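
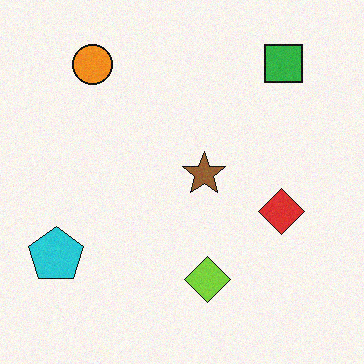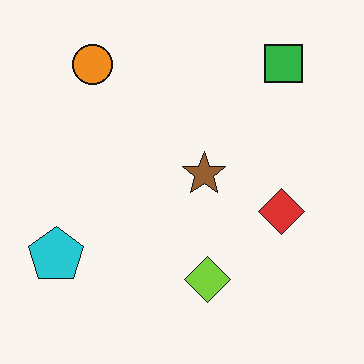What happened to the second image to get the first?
It was degraded with subtle gaussian noise.

Random speckle covers the whole image, including the flat background.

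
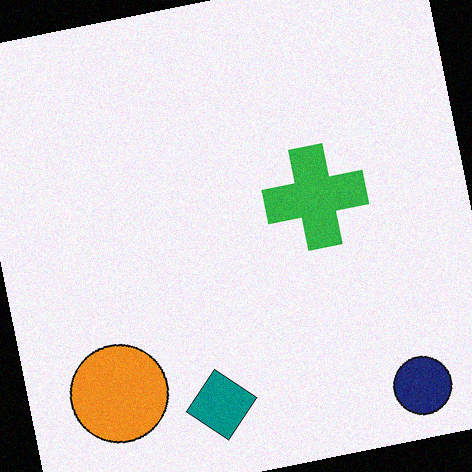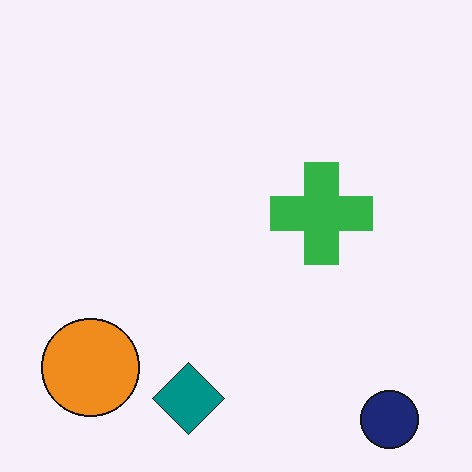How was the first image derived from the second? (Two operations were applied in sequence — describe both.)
The transformation is: rotated counter-clockwise by a slight angle, then degraded with subtle gaussian noise.

Every shape is tilted by the same angle and the image corners show triangular fill wedges — a whole-image rotation by a non-right angle. Random speckle covers the whole image, including the flat background.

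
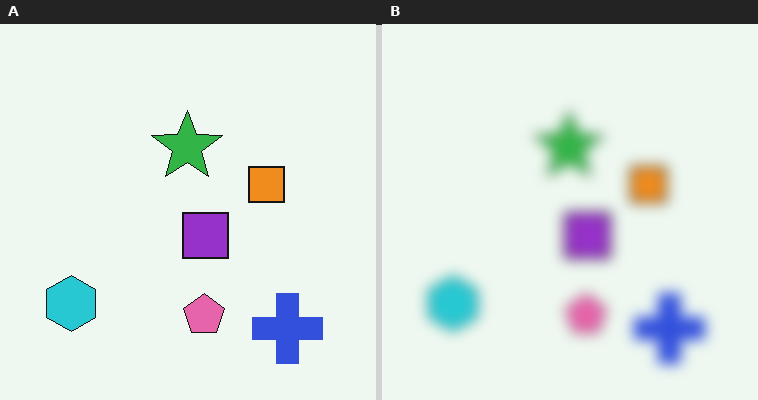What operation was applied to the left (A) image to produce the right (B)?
The image was strongly gaussian-blurred.

Shape edges and outlines are uniformly softened across the whole image.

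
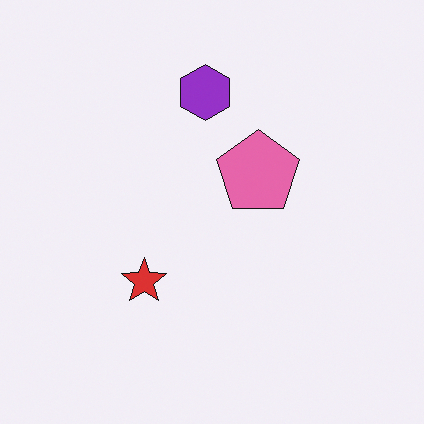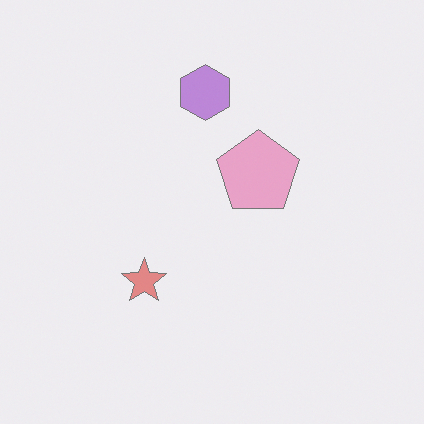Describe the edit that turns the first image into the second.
The image was given much lower contrast.

Tones are pushed toward mid-grey across the whole image — a global contrast change.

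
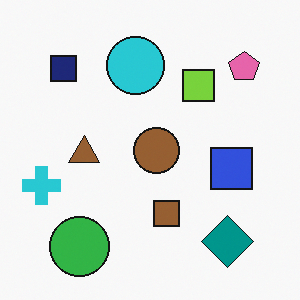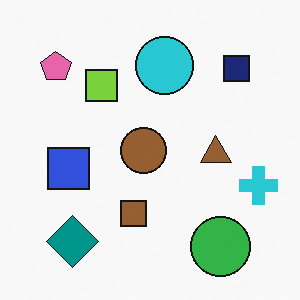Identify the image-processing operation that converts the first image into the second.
The second image is the first flipped horizontally (left ↔ right).

The cyan cross is in the left of the first image and the right of the second — shapes on opposite sides of the vertical midline have swapped in a mirror flip.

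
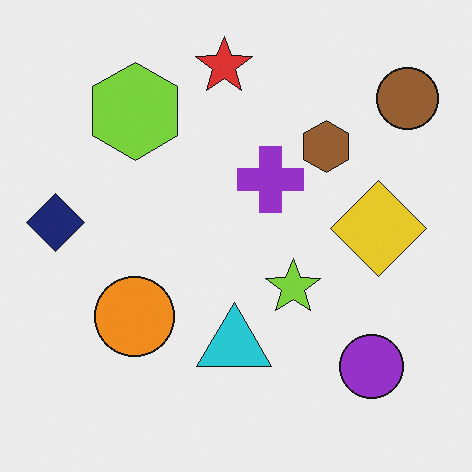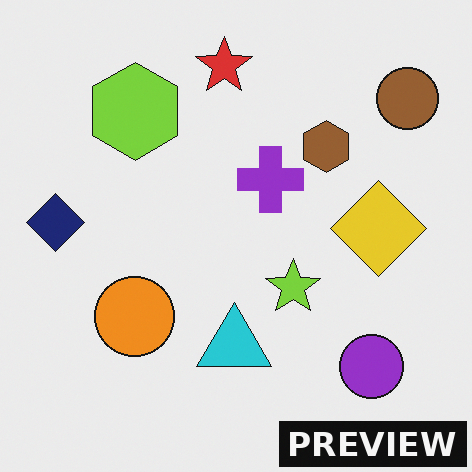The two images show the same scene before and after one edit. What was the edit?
The second image is the first watermarked with the text "PREVIEW" in the lower-right corner.

A dark label reading "PREVIEW" appears in the lower-right corner.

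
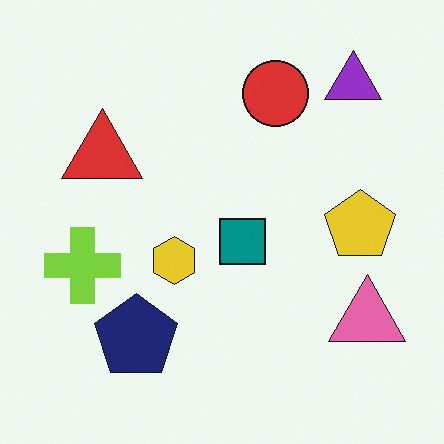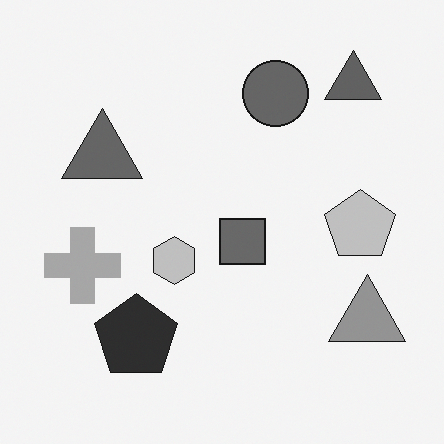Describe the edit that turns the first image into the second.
The second image is the first converted to grayscale.

All color is removed — every shape is now a shade of grey.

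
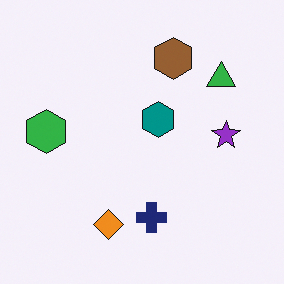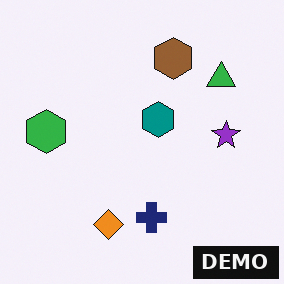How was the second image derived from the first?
It was watermarked with the text "DEMO" in the lower-right corner.

A dark label reading "DEMO" appears in the lower-right corner.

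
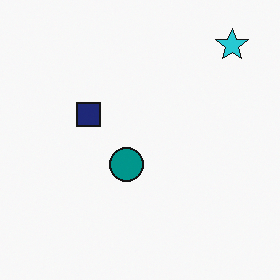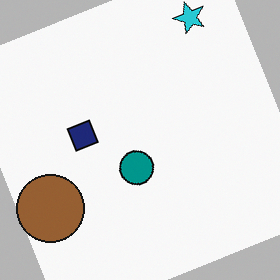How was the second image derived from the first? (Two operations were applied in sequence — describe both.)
The image was rotated counter-clockwise by a moderate amount, then overlaid with an additional brown circle.

Every shape is tilted by the same angle and the image corners show triangular fill wedges — a whole-image rotation by a non-right angle. A brown circle appears in the second image that is absent from the first.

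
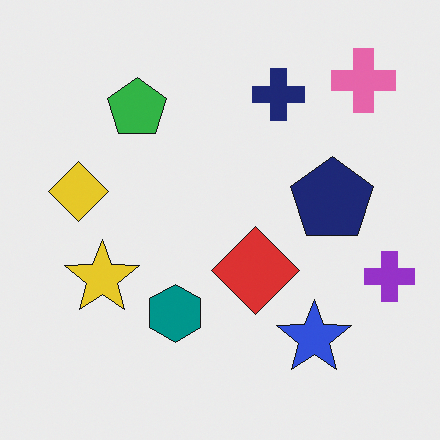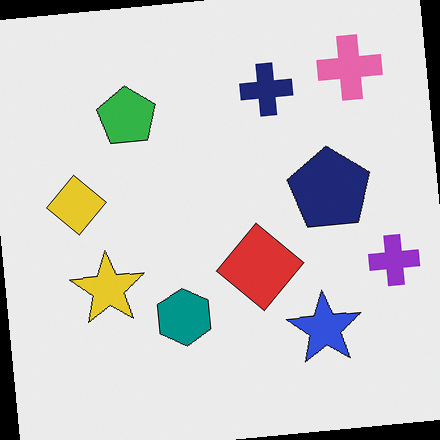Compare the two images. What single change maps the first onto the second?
The transformation is: rotated counter-clockwise by a small amount.

Every shape is tilted by the same angle and the image corners show triangular fill wedges — a whole-image rotation by a non-right angle.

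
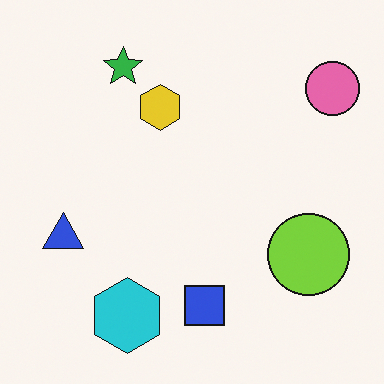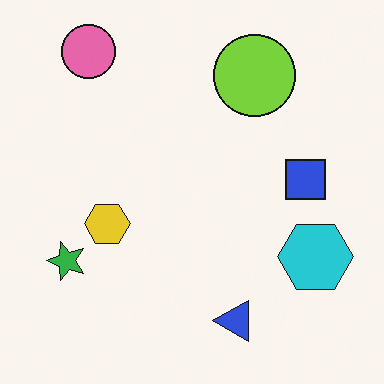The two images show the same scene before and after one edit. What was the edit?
It was rotated 90° counter-clockwise.

The pink circle sits in the top-right of the first image and the top-left of the second — consistent with a whole-image 90° counter-clockwise rotation.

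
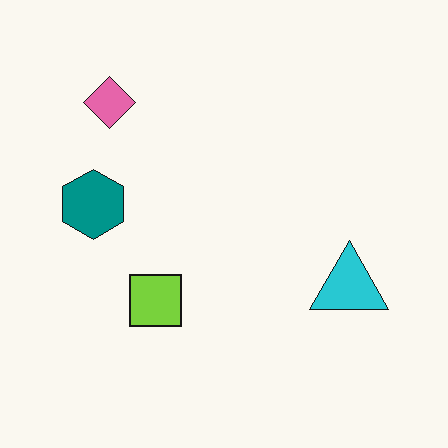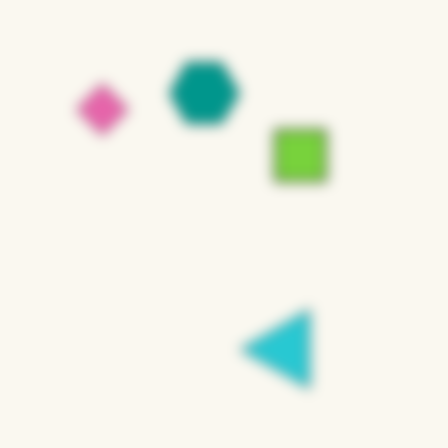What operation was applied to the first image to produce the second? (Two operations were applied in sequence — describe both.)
This is the original image heavily blurred, then transposed (reflected across the top-left ↔ bottom-right diagonal).

Shape edges and outlines are uniformly softened across the whole image. Shapes have swapped their row and column positions — what was in the top-right is now in the bottom-left — a diagonal reflection.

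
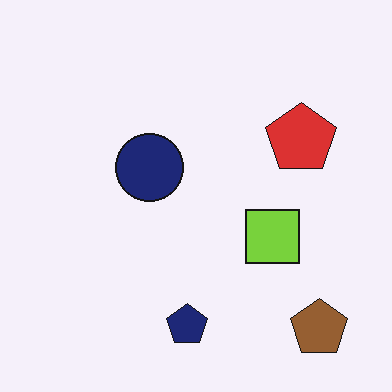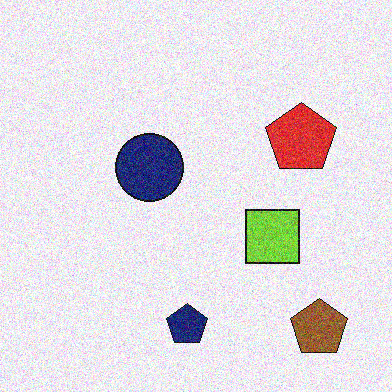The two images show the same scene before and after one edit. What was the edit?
The second image is the first degraded with moderate additive noise.

Random speckle covers the whole image, including the flat background.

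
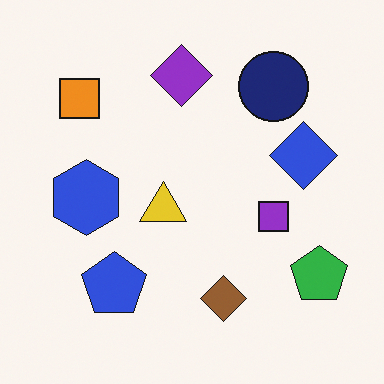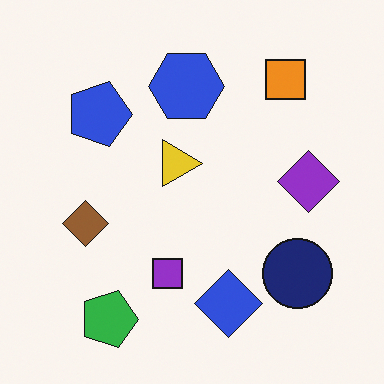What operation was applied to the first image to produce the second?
The transformation is: rotated 90° clockwise.

The green pentagon sits in the bottom-right of the first image and the bottom-left of the second — consistent with a whole-image 90° clockwise rotation.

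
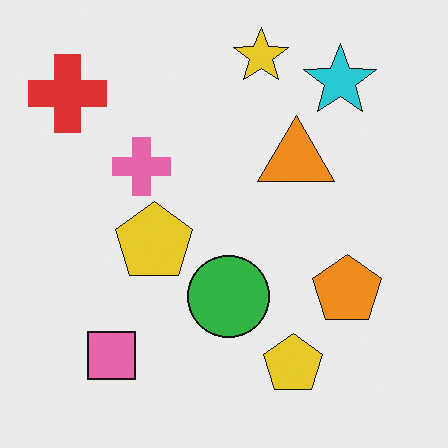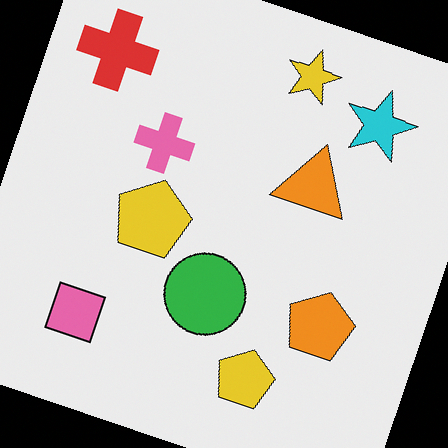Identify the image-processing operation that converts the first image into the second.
The transformation is: rotated clockwise by a clearly visible amount.

Every shape is tilted by the same angle and the image corners show triangular fill wedges — a whole-image rotation by a non-right angle.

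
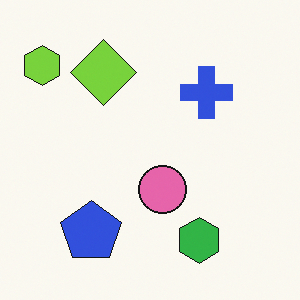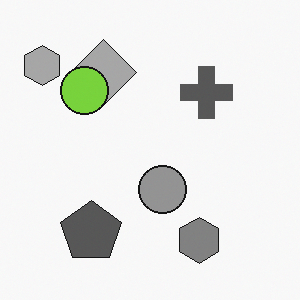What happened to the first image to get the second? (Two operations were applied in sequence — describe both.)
It was converted to grayscale, then overlaid with an additional lime circle.

All color is removed — every shape is now a shade of grey. A lime circle appears in the second image that is absent from the first.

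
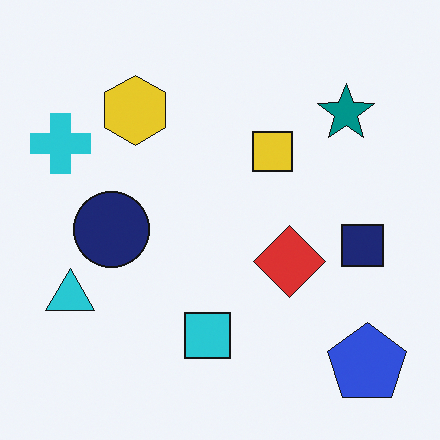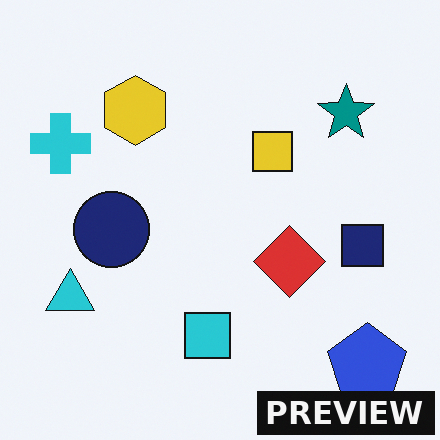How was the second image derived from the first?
It was watermarked with the text "PREVIEW" in the lower-right corner.

A dark label reading "PREVIEW" appears in the lower-right corner.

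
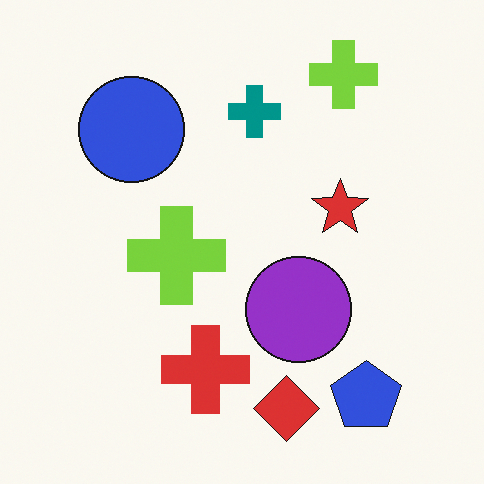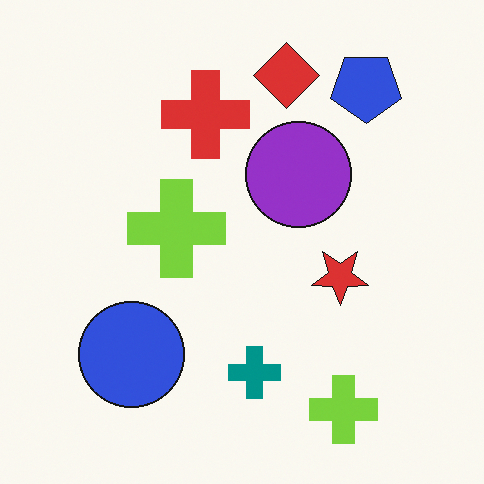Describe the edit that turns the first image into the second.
The transformation is: flipped vertically (top ↔ bottom).

The red diamond is in the bottom of the first image and the top of the second — shapes on opposite sides of the horizontal midline have swapped in a mirror flip.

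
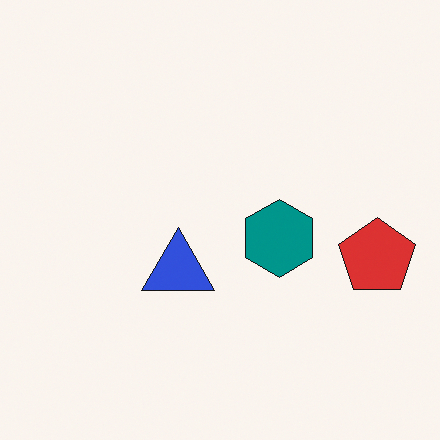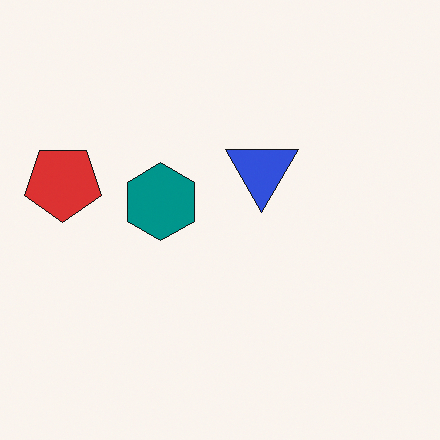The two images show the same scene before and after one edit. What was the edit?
The second image is the first rotated 180°.

The red pentagon sits in the right of the first image and the left of the second — consistent with a whole-image 180° rotation.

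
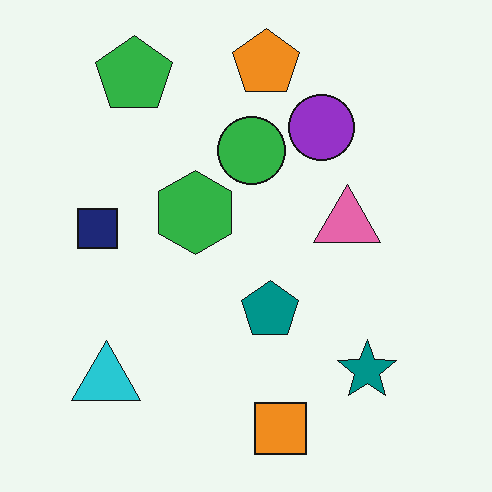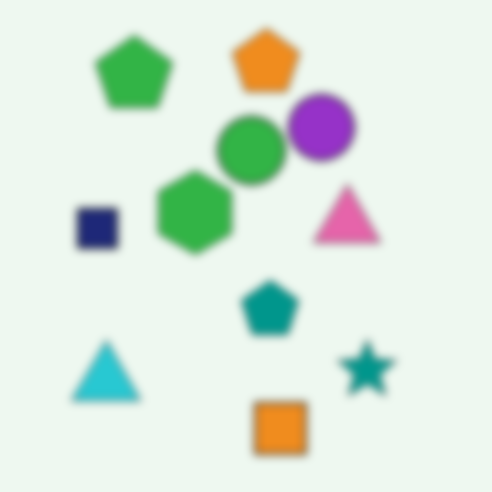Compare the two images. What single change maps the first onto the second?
The transformation is: noticeably gaussian-blurred.

Shape edges and outlines are uniformly softened across the whole image.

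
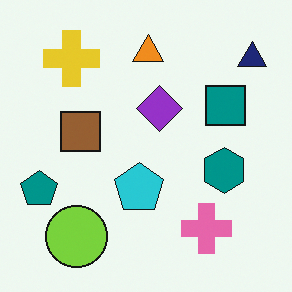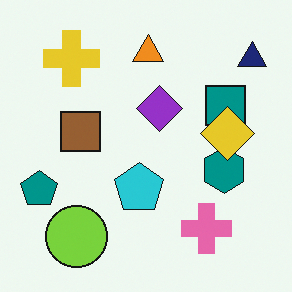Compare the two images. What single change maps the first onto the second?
This is the original image overlaid with an additional yellow diamond.

A yellow diamond appears in the second image that is absent from the first.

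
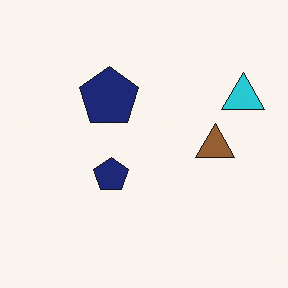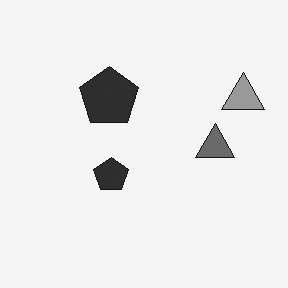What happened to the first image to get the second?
This is the original image converted to grayscale.

All color is removed — every shape is now a shade of grey.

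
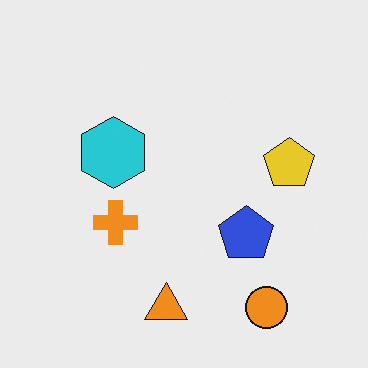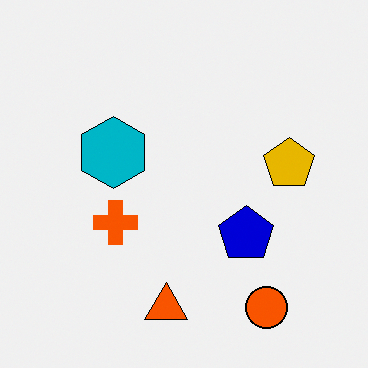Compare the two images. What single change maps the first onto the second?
The image was boosted in contrast.

Tones are pushed away from mid-grey across the whole image — a global contrast change.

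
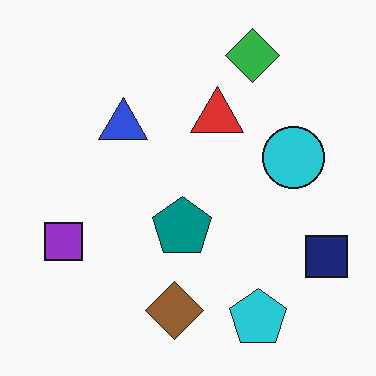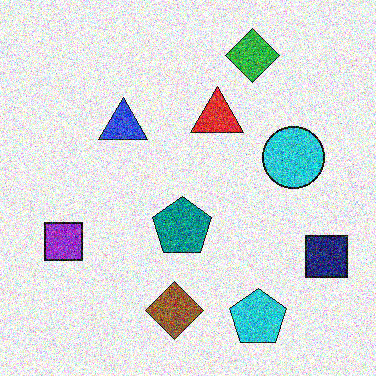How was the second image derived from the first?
It was degraded with a thick layer of grain.

Random speckle covers the whole image, including the flat background.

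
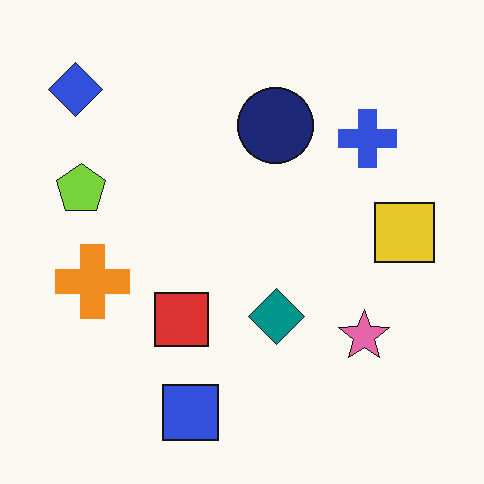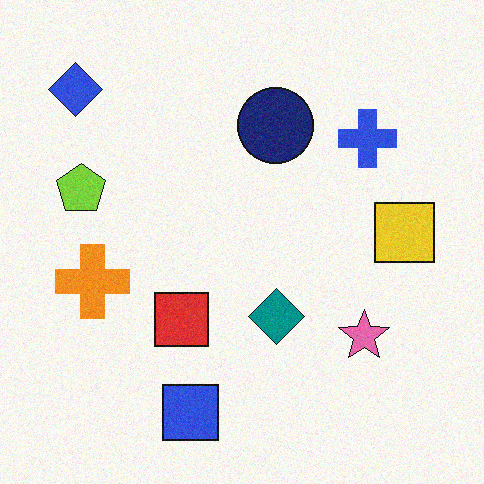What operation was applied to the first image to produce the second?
Degraded with a light layer of grain.

Random speckle covers the whole image, including the flat background.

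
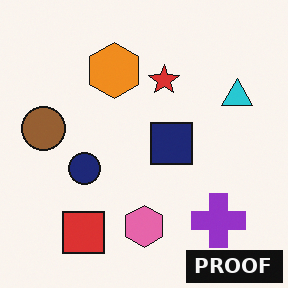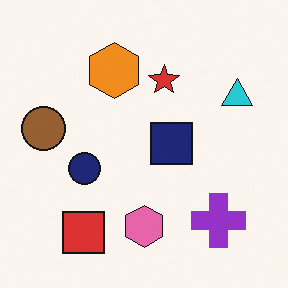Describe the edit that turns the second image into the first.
It was watermarked with the text "PROOF" in the lower-right corner.

A dark label reading "PROOF" appears in the lower-right corner.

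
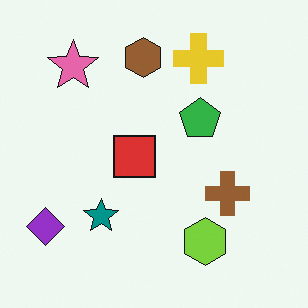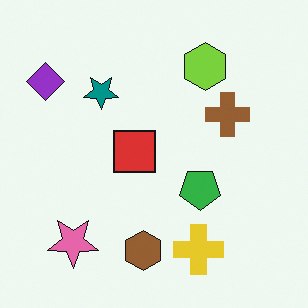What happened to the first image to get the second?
The transformation is: flipped vertically (top ↔ bottom).

The brown hexagon is in the top of the first image and the bottom of the second — shapes on opposite sides of the horizontal midline have swapped in a mirror flip.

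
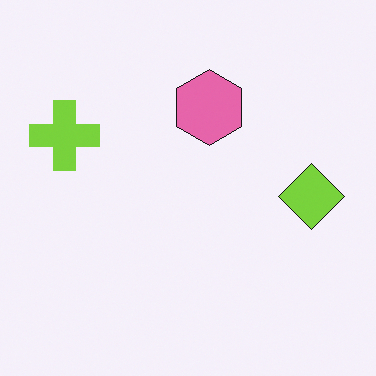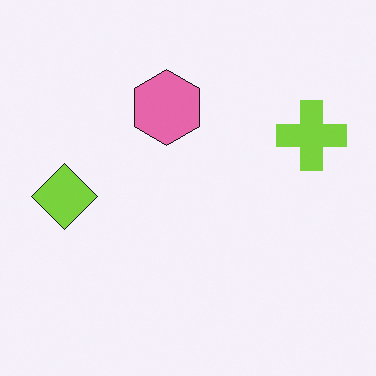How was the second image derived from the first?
This is the original image flipped horizontally (left ↔ right).

The lime cross is in the left of the first image and the right of the second — shapes on opposite sides of the vertical midline have swapped in a mirror flip.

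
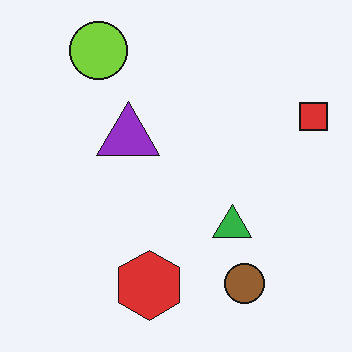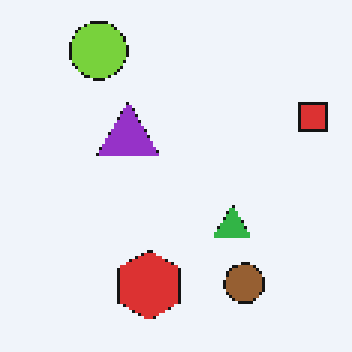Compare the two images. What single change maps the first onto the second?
It was mildly pixelated.

Shapes are reduced to large square blocks; fine edges and outlines are lost — a downscale-then-upscale (mosaic) effect.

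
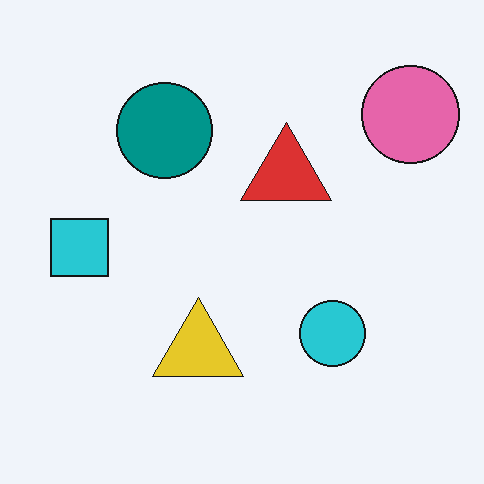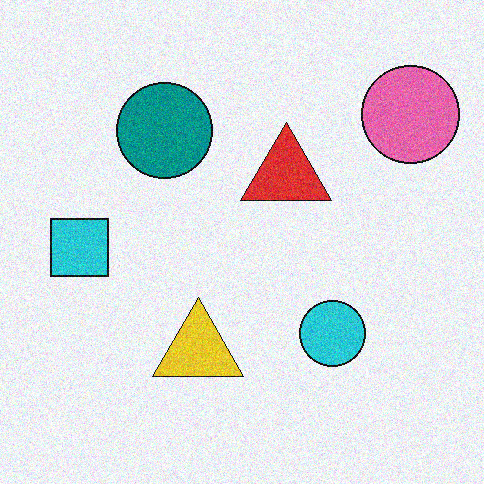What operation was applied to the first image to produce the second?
This is the original image degraded with moderate additive noise.

Random speckle covers the whole image, including the flat background.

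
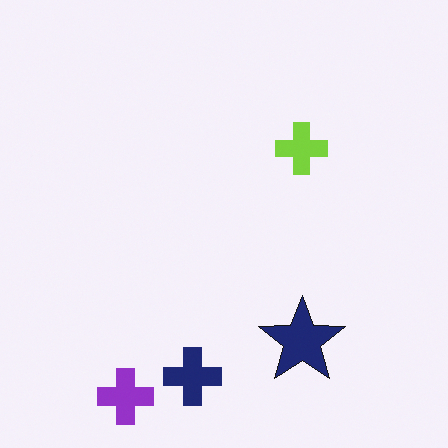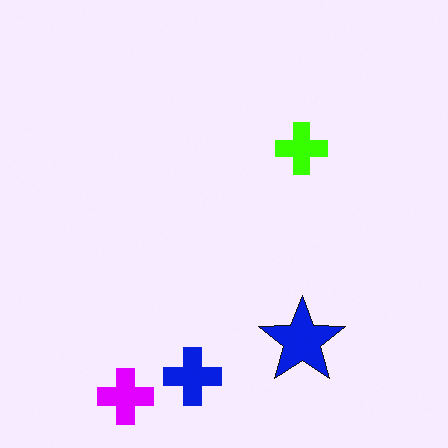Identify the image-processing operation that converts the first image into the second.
The second image is the first made much more vivid (saturation change).

All colors are more vivid — a global saturation change.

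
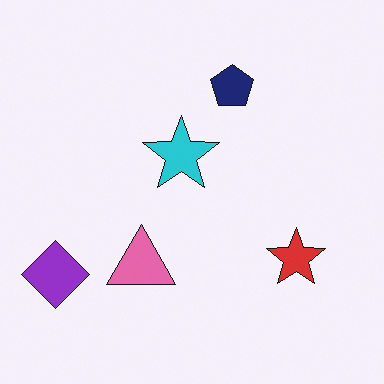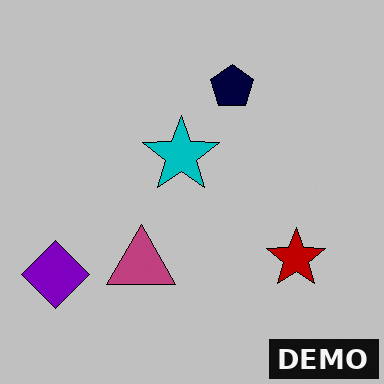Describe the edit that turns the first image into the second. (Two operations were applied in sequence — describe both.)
The transformation is: heavily posterized to just a handful of flat colors, then watermarked with the text "DEMO" in the lower-right corner.

Each flat color has snapped to a coarser quantized level — most visibly, the near-white background has dropped to a flat grey. A dark label reading "DEMO" appears in the lower-right corner.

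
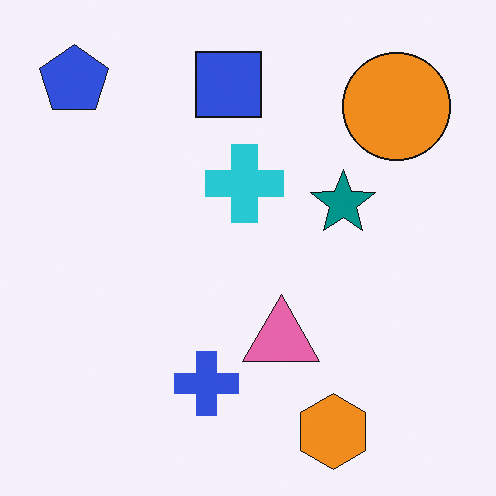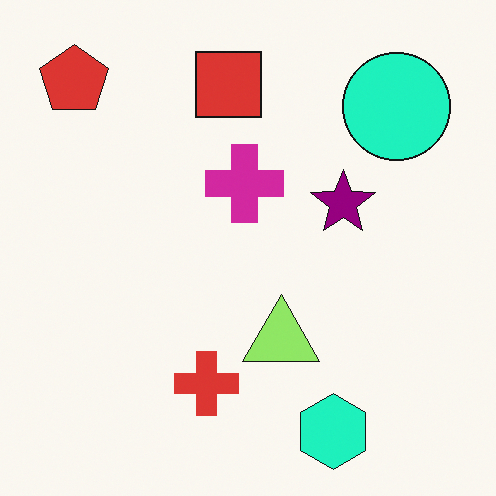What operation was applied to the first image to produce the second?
It was hue-shifted noticeably.

Every shape's color has rotated by the same amount around the hue wheel — a uniform hue shift.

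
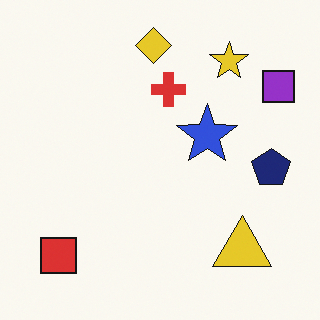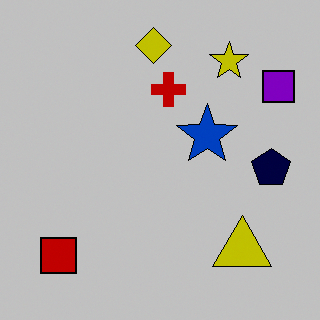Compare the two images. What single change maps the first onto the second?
The second image is the first aggressively posterized.

Each flat color has snapped to a coarser quantized level — most visibly, the near-white background has dropped to a flat grey.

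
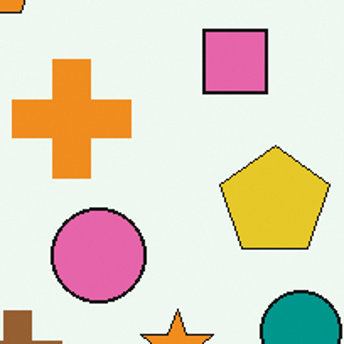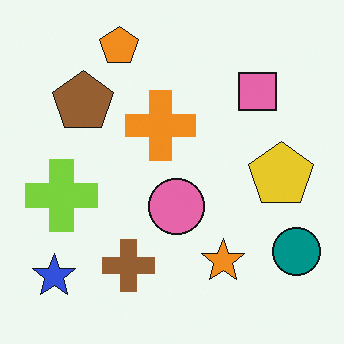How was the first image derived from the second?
It was cropped to a noticeably smaller region and rescaled.

The visible shapes are larger and the field of view is narrower; shapes near the original edges may be partly or wholly outside the frame — a crop-and-rescale.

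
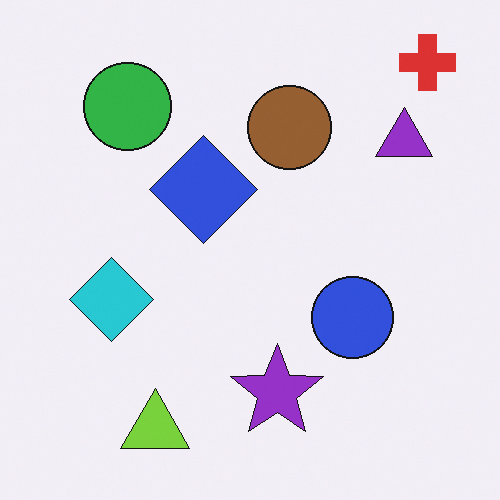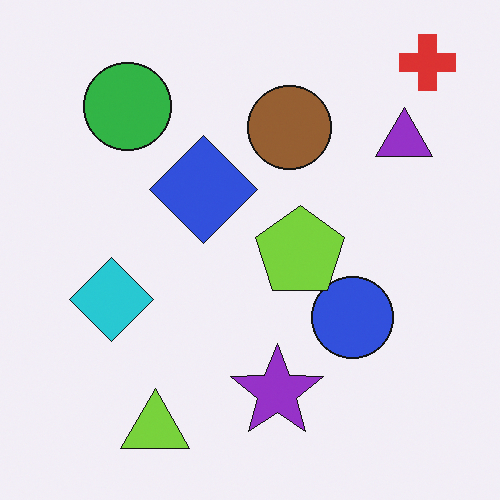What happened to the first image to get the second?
The second image is the first overlaid with an additional lime pentagon.

A lime pentagon appears in the second image that is absent from the first.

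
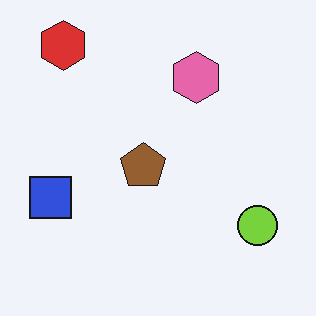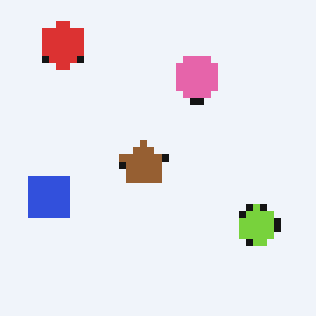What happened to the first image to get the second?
The second image is the first pixelated into visible square blocks.

Shapes are reduced to large square blocks; fine edges and outlines are lost — a downscale-then-upscale (mosaic) effect.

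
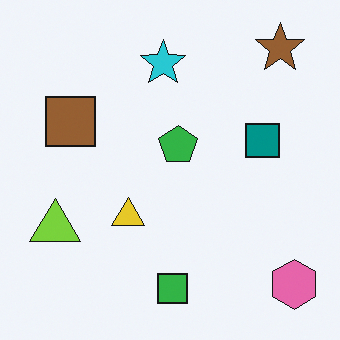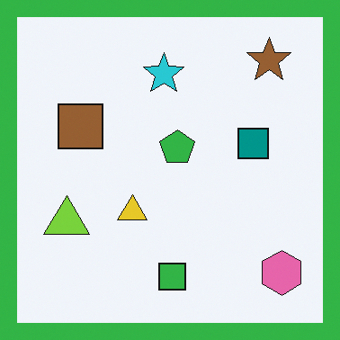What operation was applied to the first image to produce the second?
The image was framed with a green border.

A solid green frame runs around the edge of the second image, with the content slightly shrunk inside it.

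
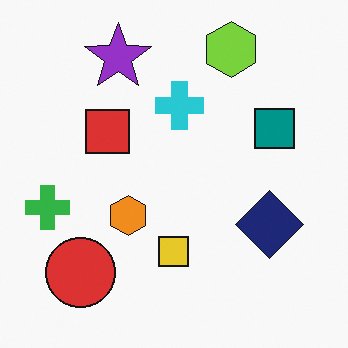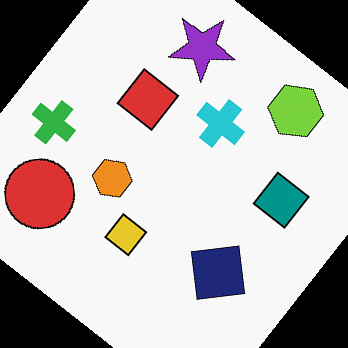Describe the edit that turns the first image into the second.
It was rotated clockwise by a large amount — several tens of degrees.

Every shape is tilted by the same angle and the image corners show triangular fill wedges — a whole-image rotation by a non-right angle.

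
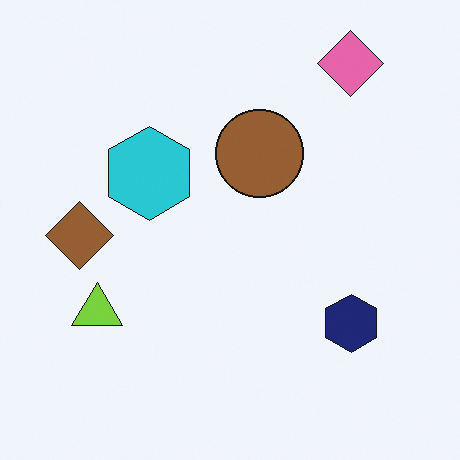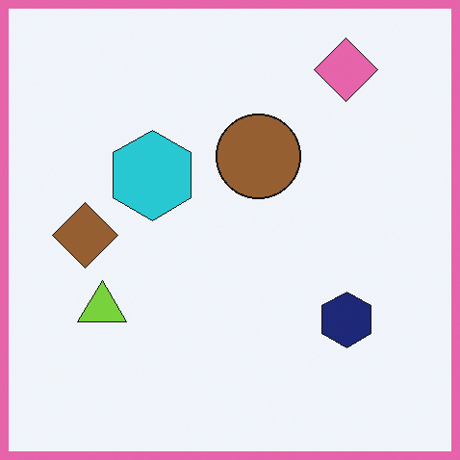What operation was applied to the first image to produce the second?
It was framed with a pink border.

A solid pink frame runs around the edge of the second image, with the content slightly shrunk inside it.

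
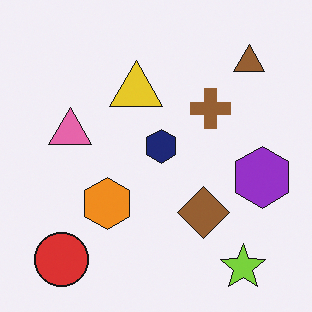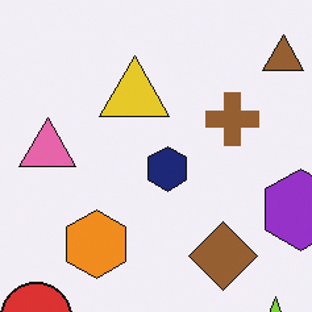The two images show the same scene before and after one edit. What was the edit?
The image was cropped slightly and scaled back up.

The visible shapes are larger and the field of view is narrower; shapes near the original edges may be partly or wholly outside the frame — a crop-and-rescale.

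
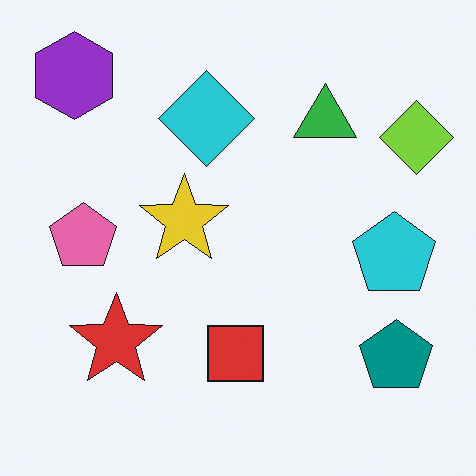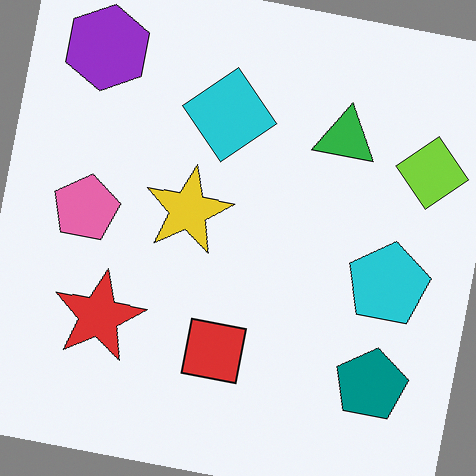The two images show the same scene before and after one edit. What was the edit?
The image was rotated clockwise by a few degrees.

Every shape is tilted by the same angle and the image corners show triangular fill wedges — a whole-image rotation by a non-right angle.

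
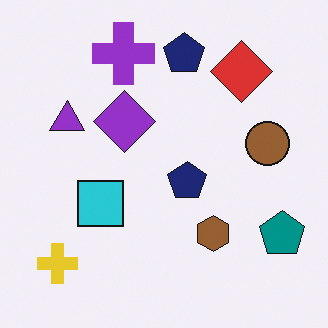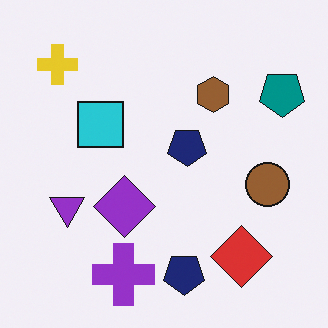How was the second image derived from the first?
The transformation is: flipped vertically (top ↔ bottom).

The purple cross is in the top of the first image and the bottom of the second — shapes on opposite sides of the horizontal midline have swapped in a mirror flip.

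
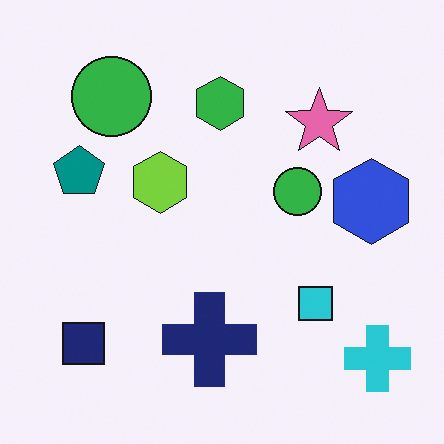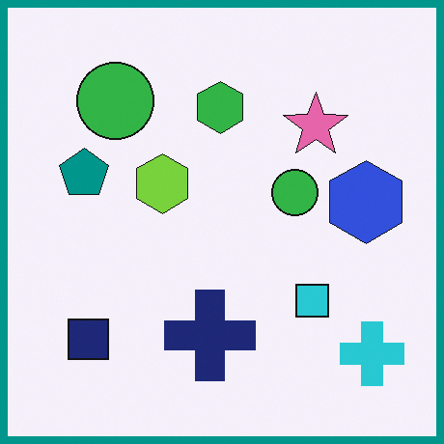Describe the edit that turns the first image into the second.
The second image is the first framed with a teal border.

A solid teal frame runs around the edge of the second image, with the content slightly shrunk inside it.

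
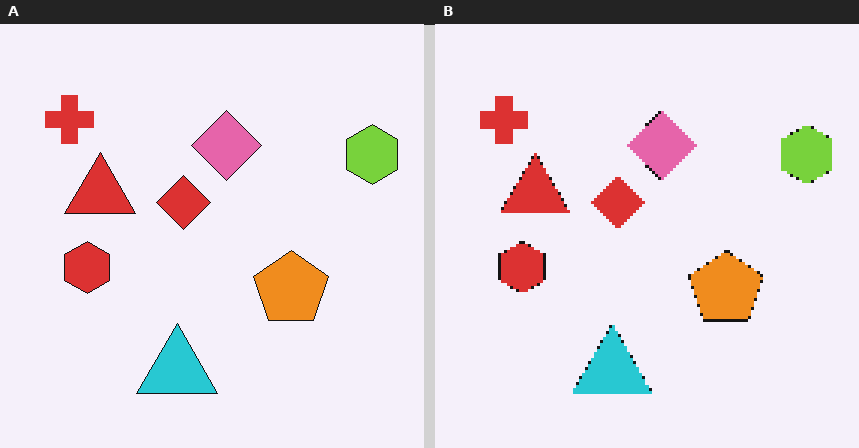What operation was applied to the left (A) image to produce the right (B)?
The transformation is: lightly pixelated (a mild mosaic effect).

Shapes are reduced to large square blocks; fine edges and outlines are lost — a downscale-then-upscale (mosaic) effect.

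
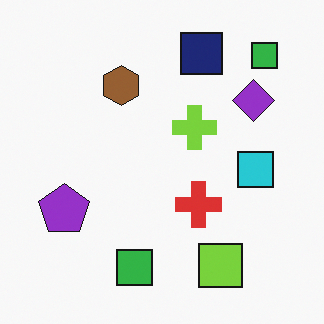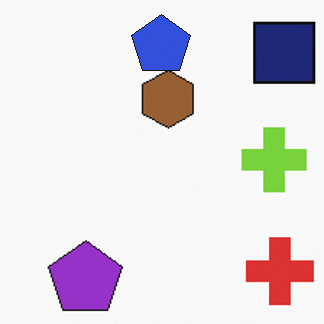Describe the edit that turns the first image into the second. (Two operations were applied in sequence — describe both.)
The second image is the first cropped to a modestly smaller region and rescaled, then overlaid with an additional blue pentagon.

The visible shapes are larger and the field of view is narrower; shapes near the original edges may be partly or wholly outside the frame — a crop-and-rescale. A blue pentagon appears in the second image that is absent from the first.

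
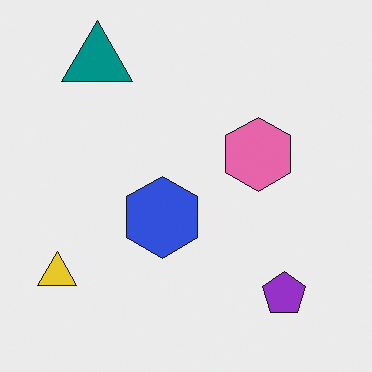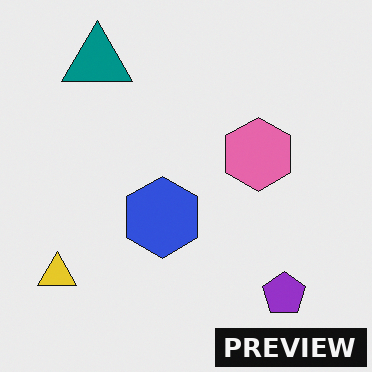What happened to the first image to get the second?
The transformation is: watermarked with the text "PREVIEW" in the lower-right corner.

A dark label reading "PREVIEW" appears in the lower-right corner.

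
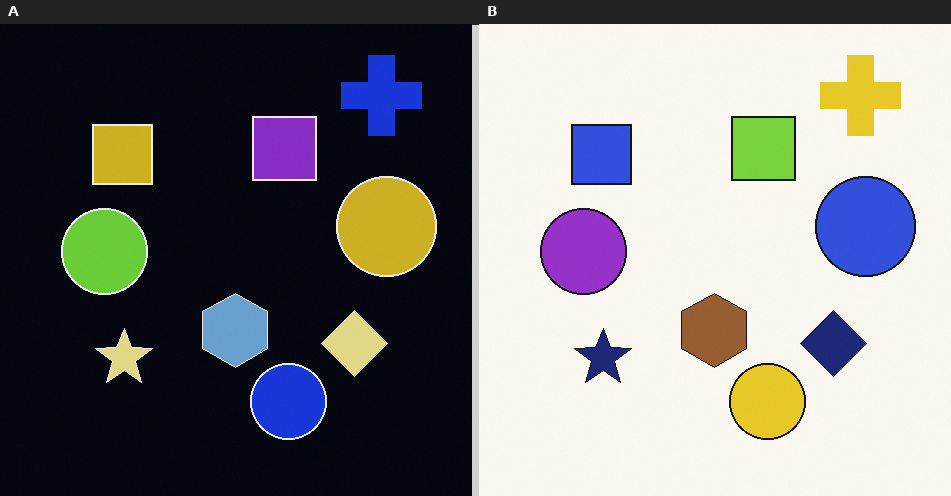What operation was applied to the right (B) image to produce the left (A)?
It was color-inverted (negative).

The light background has become dark and every shape's color is its complement — a photographic negative.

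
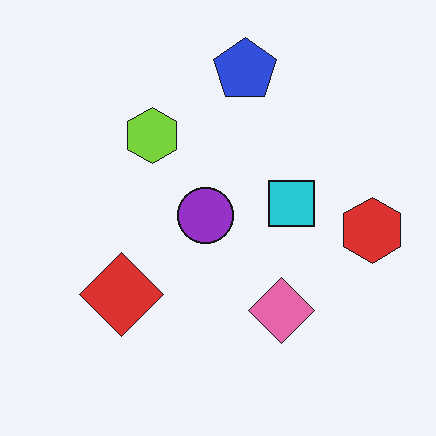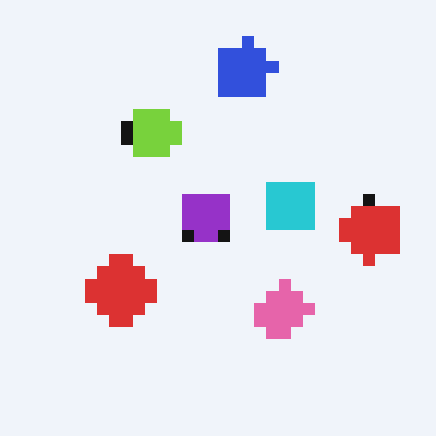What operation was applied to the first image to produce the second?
The second image is the first coarsely pixelated.

Shapes are reduced to large square blocks; fine edges and outlines are lost — a downscale-then-upscale (mosaic) effect.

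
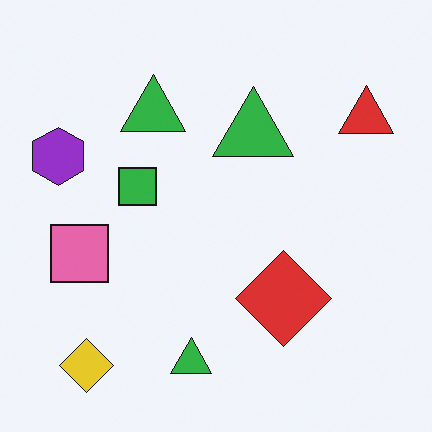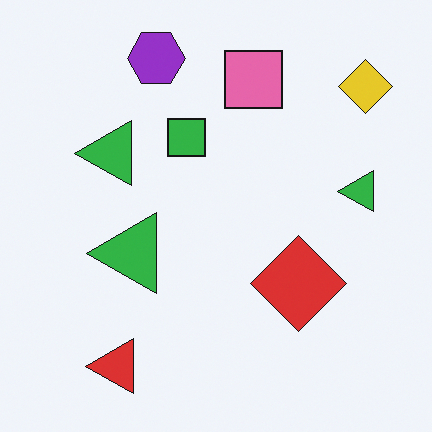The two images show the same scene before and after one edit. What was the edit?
It was transposed (reflected across the top-left ↔ bottom-right diagonal).

Shapes have swapped their row and column positions — what was in the top-right is now in the bottom-left — a diagonal reflection.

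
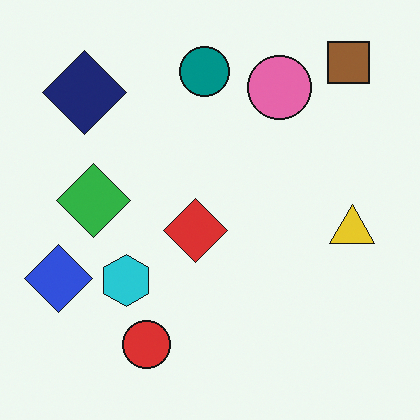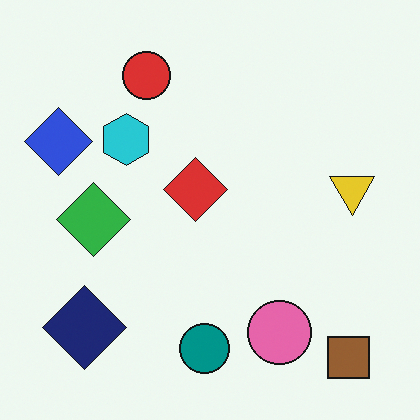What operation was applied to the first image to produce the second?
This is the original image flipped vertically (top ↔ bottom).

The brown square is in the top-right of the first image and the bottom-right of the second — shapes on opposite sides of the horizontal midline have swapped in a mirror flip.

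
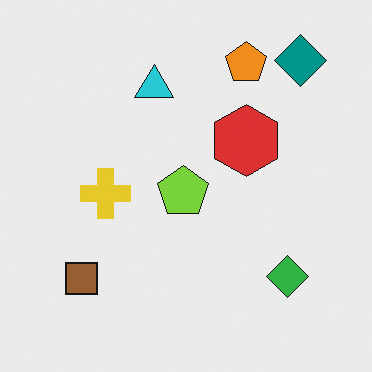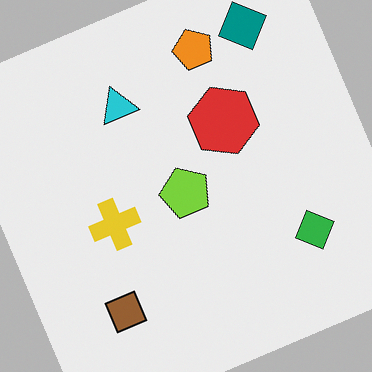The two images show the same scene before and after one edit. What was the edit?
The second image is the first rotated counter-clockwise by a clearly visible amount.

Every shape is tilted by the same angle and the image corners show triangular fill wedges — a whole-image rotation by a non-right angle.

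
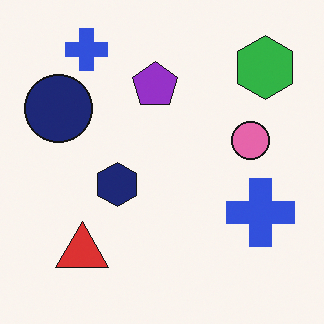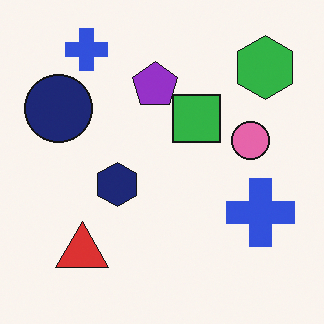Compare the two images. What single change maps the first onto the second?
The transformation is: overlaid with an additional green square.

A green square appears in the second image that is absent from the first.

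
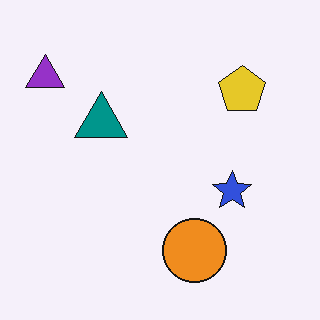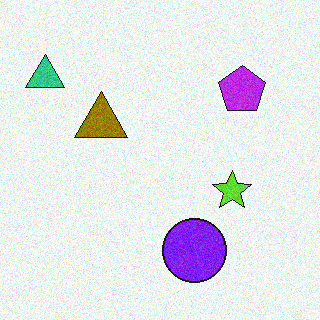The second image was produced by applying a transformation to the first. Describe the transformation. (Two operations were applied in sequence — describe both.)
It was hue-shifted by a large amount, then degraded with moderate additive noise.

Every shape's color has rotated by the same amount around the hue wheel — a uniform hue shift. Random speckle covers the whole image, including the flat background.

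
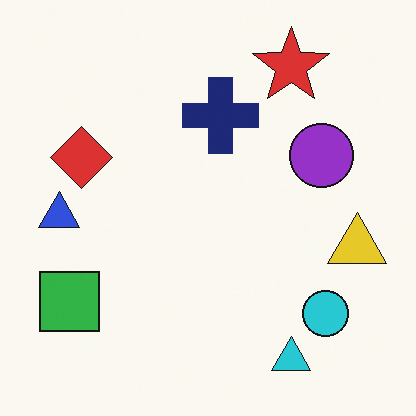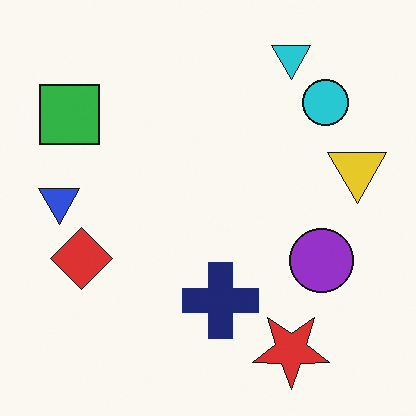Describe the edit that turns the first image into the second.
The image was flipped vertically (top ↔ bottom).

The cyan triangle is in the bottom-right of the first image and the top-right of the second — shapes on opposite sides of the horizontal midline have swapped in a mirror flip.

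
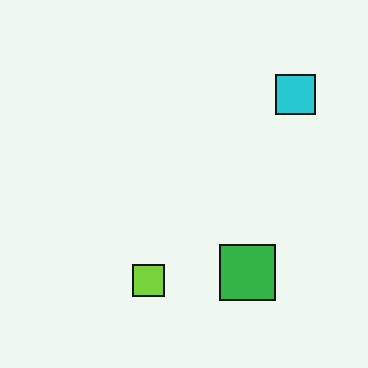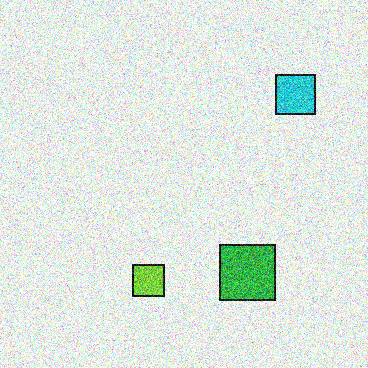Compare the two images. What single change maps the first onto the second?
Degraded with heavy additive noise.

Random speckle covers the whole image, including the flat background.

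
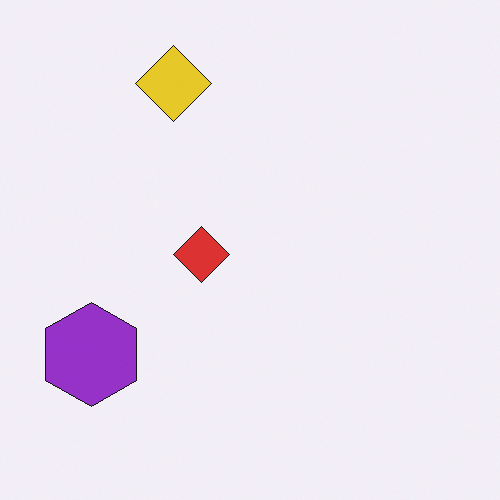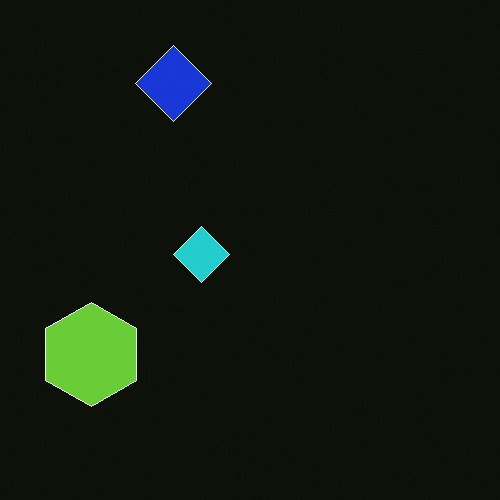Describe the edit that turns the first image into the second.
The image was color-inverted (negative).

The light background has become dark and every shape's color is its complement — a photographic negative.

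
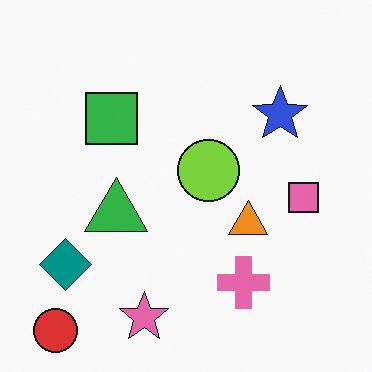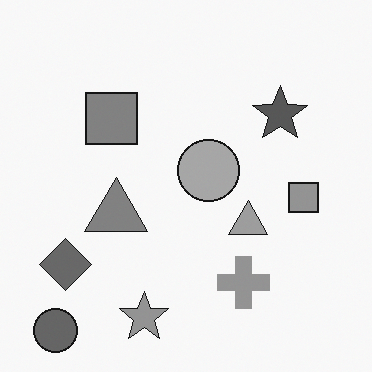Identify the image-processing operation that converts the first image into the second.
This is the original image converted to grayscale.

All color is removed — every shape is now a shade of grey.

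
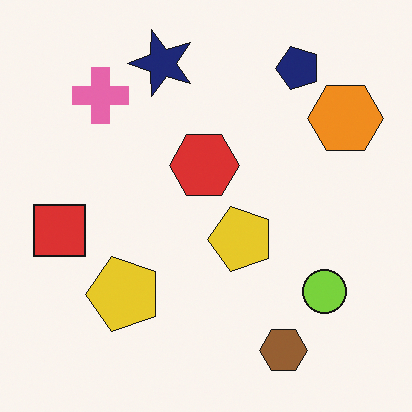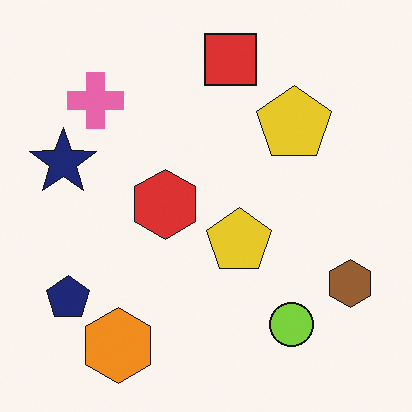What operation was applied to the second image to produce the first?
The image was transposed (reflected across the top-left ↔ bottom-right diagonal).

Shapes have swapped their row and column positions — what was in the top-right is now in the bottom-left — a diagonal reflection.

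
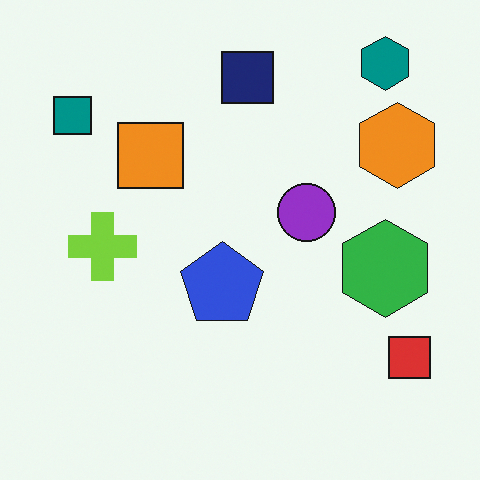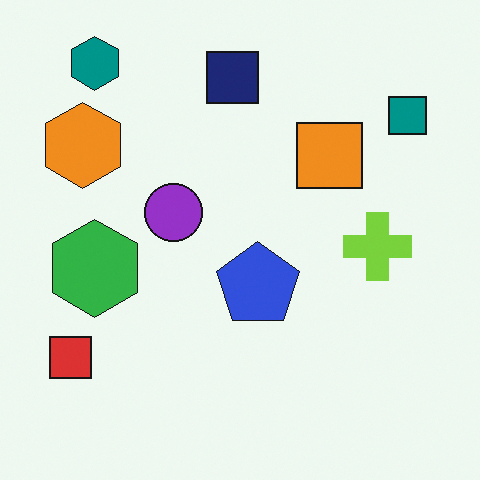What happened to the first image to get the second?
It was flipped horizontally (left ↔ right).

The red square is in the bottom-right of the first image and the bottom-left of the second — shapes on opposite sides of the vertical midline have swapped in a mirror flip.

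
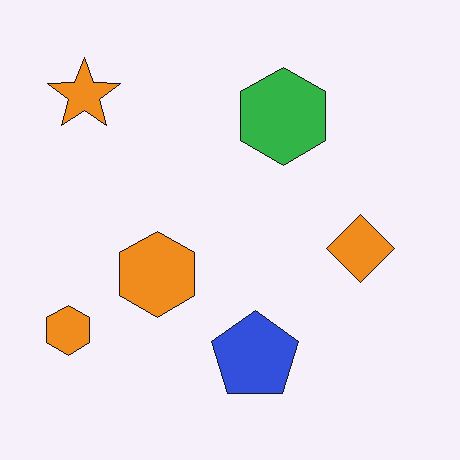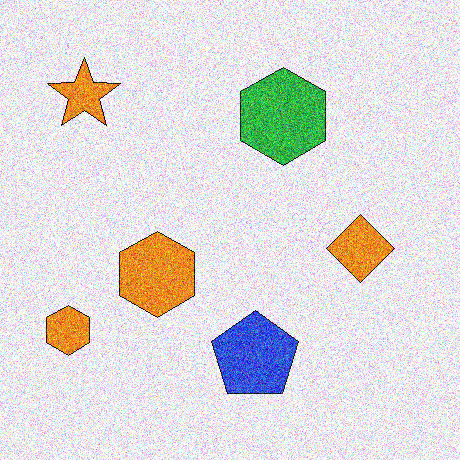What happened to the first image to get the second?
It was degraded with a thick layer of grain.

Random speckle covers the whole image, including the flat background.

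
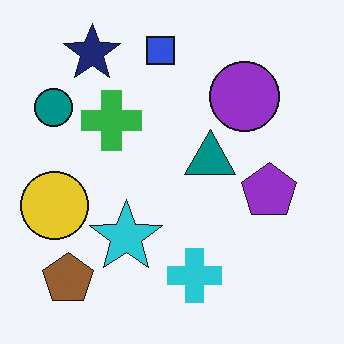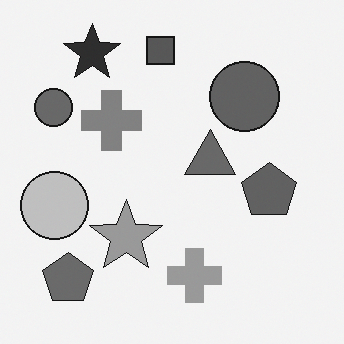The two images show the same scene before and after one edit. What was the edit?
The image was converted to grayscale.

All color is removed — every shape is now a shade of grey.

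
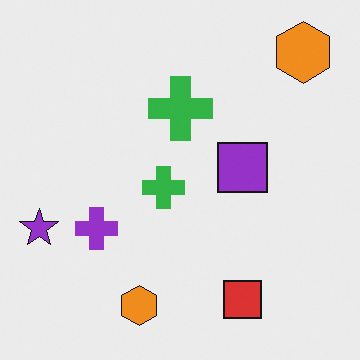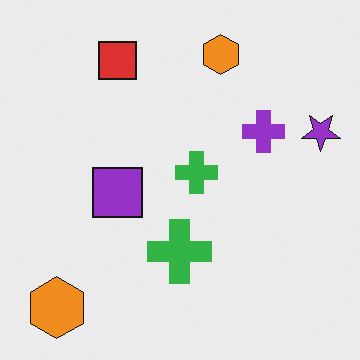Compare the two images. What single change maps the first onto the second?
Rotated 180°.

The purple star sits in the left of the first image and the right of the second — consistent with a whole-image 180° rotation.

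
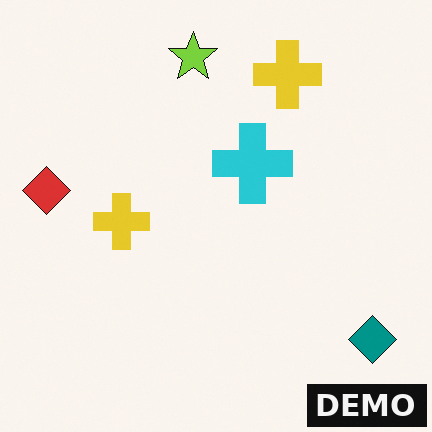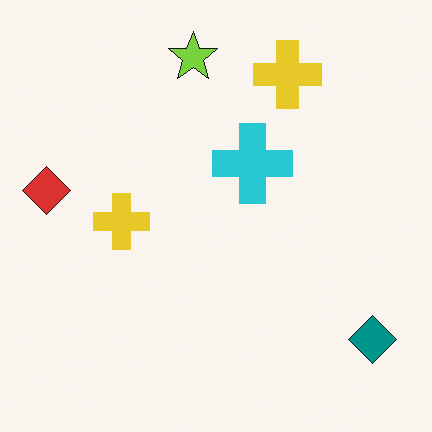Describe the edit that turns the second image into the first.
This is the original image watermarked with the text "DEMO" in the lower-right corner.

A dark label reading "DEMO" appears in the lower-right corner.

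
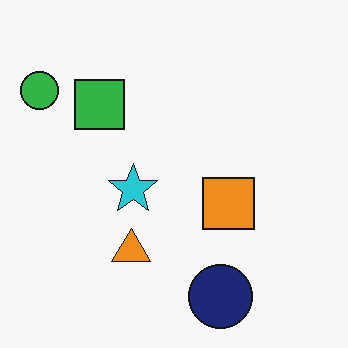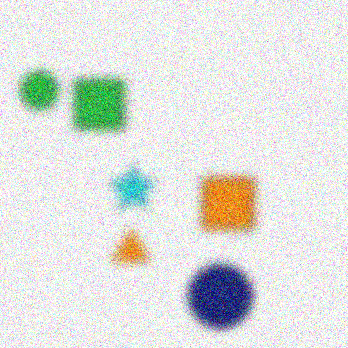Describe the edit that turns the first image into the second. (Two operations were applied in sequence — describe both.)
The image was heavily blurred, then degraded with heavy additive noise.

Shape edges and outlines are uniformly softened across the whole image. Random speckle covers the whole image, including the flat background.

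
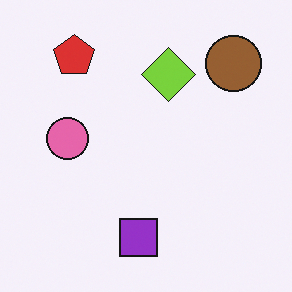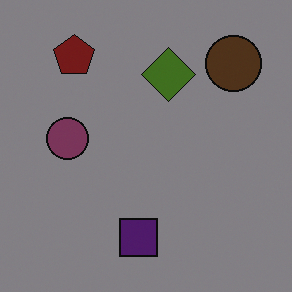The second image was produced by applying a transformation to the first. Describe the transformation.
The second image is the first noticeably darkened.

Every pixel — background and shapes alike — is uniformly darkened.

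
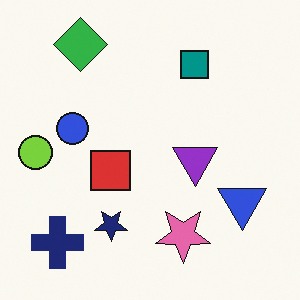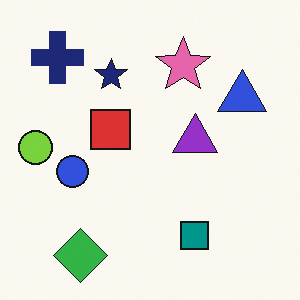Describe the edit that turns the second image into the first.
Flipped vertically (top ↔ bottom).

The green diamond is in the bottom-left of the second image and the top-left of the first — shapes on opposite sides of the horizontal midline have swapped in a mirror flip.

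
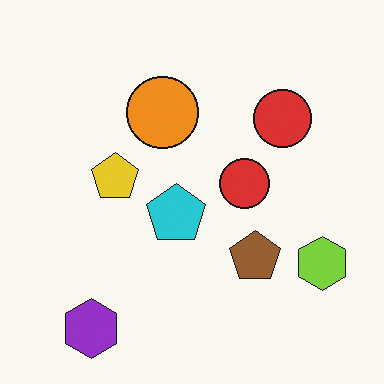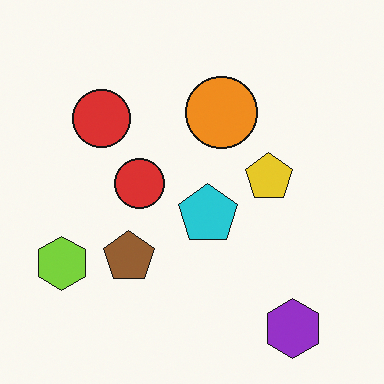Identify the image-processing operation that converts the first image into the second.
The image was flipped horizontally (left ↔ right).

The lime hexagon is in the bottom-right of the first image and the bottom-left of the second — shapes on opposite sides of the vertical midline have swapped in a mirror flip.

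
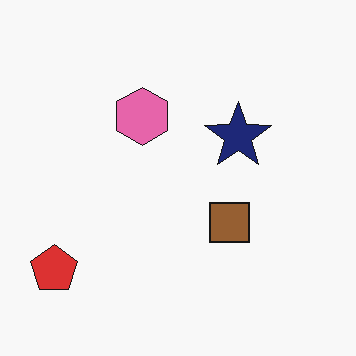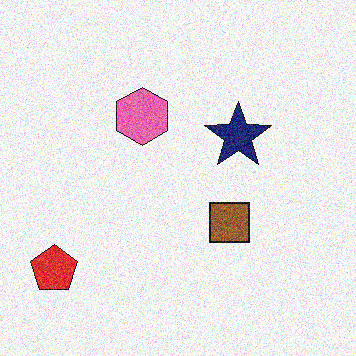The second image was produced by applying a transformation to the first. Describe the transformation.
Degraded with moderate additive noise.

Random speckle covers the whole image, including the flat background.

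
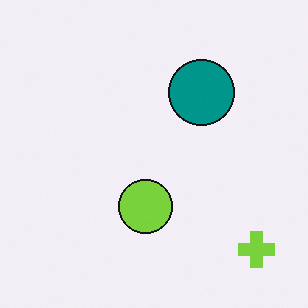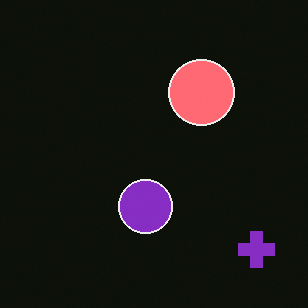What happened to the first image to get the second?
This is the original image color-inverted (negative).

The light background has become dark and every shape's color is its complement — a photographic negative.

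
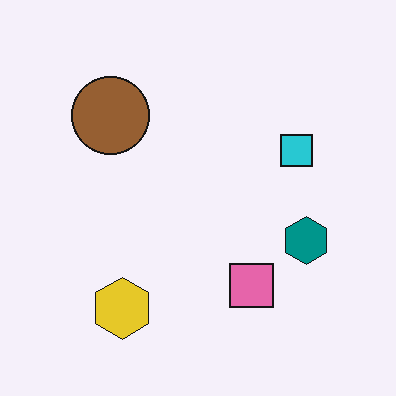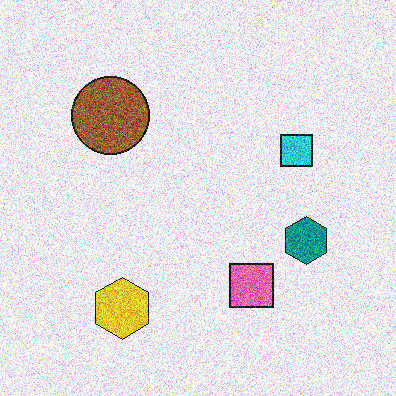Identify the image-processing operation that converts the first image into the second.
Degraded with heavy additive noise.

Random speckle covers the whole image, including the flat background.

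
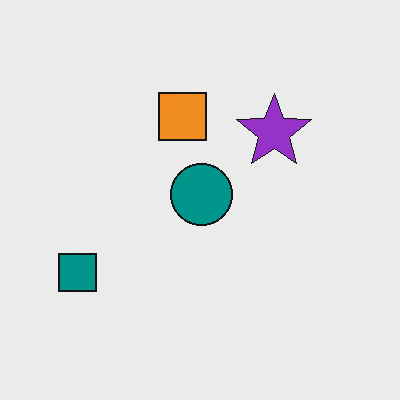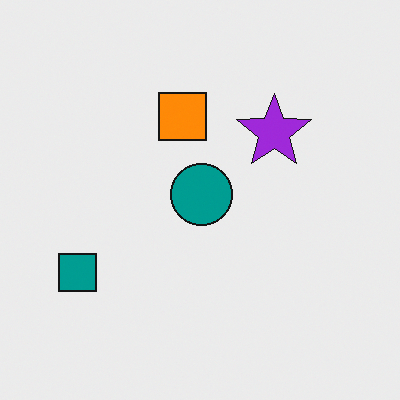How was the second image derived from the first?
Slightly oversaturated.

All colors are more vivid — a global saturation change.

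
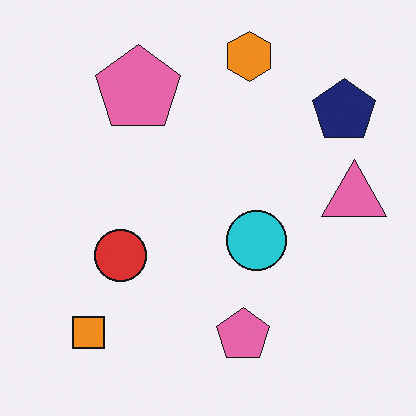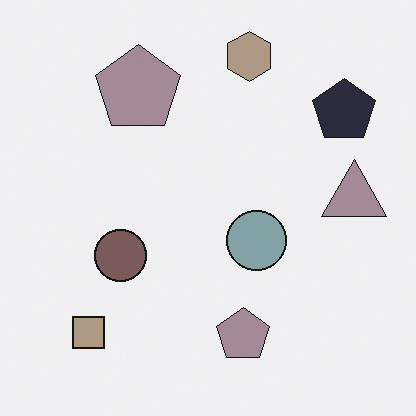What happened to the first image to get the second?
This is the original image heavily desaturated.

All colors are more muted and greyish — a global saturation change.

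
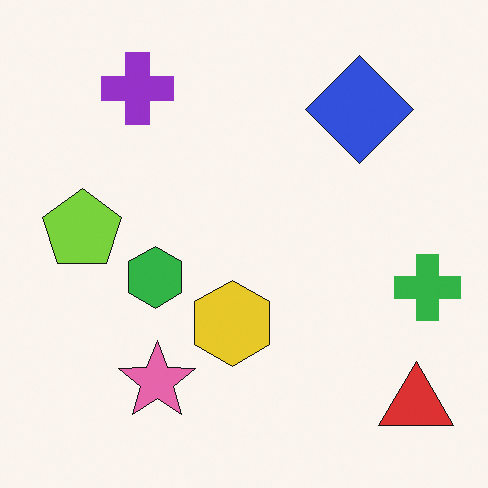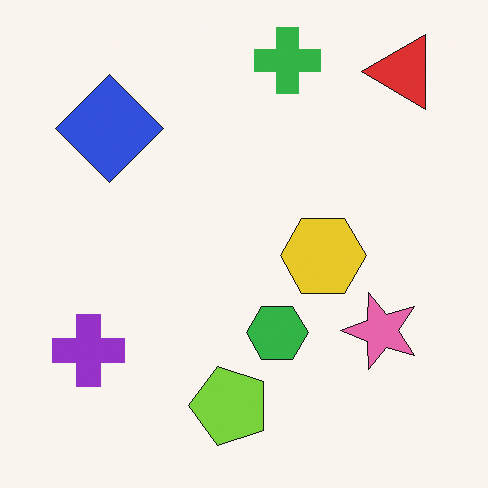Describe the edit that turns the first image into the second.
The transformation is: rotated 90° counter-clockwise.

The red triangle sits in the bottom-right of the first image and the top-right of the second — consistent with a whole-image 90° counter-clockwise rotation.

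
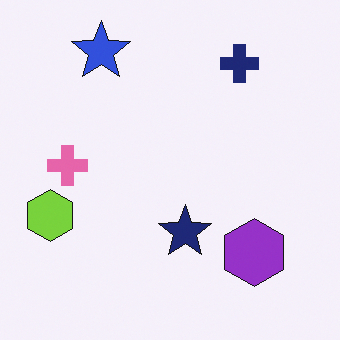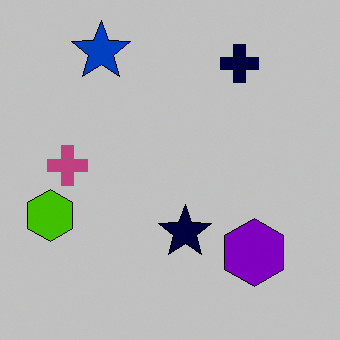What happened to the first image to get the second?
The second image is the first heavily posterized to just a handful of flat colors.

Each flat color has snapped to a coarser quantized level — most visibly, the near-white background has dropped to a flat grey.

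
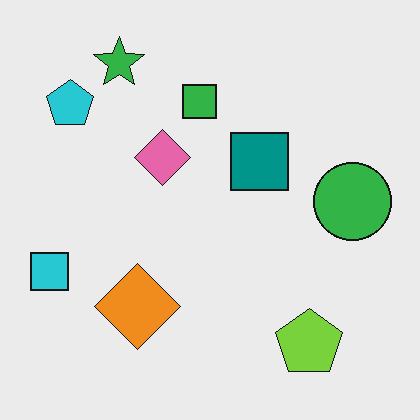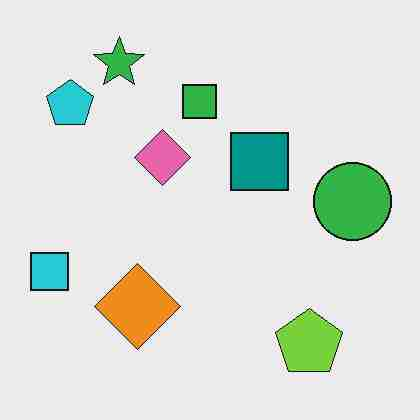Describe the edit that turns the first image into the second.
The image was heavily JPEG-compressed with obvious blocking artifacts.

Blocky 8×8 compression artifacts appear around shape edges and the flat background shows ringing — characteristic JPEG degradation.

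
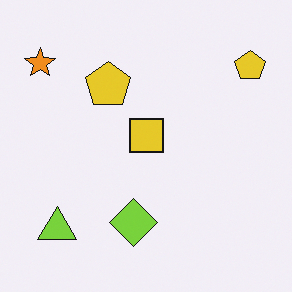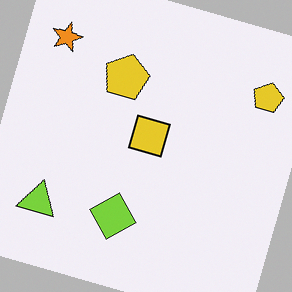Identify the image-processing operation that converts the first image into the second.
The transformation is: rotated clockwise by a moderate amount.

Every shape is tilted by the same angle and the image corners show triangular fill wedges — a whole-image rotation by a non-right angle.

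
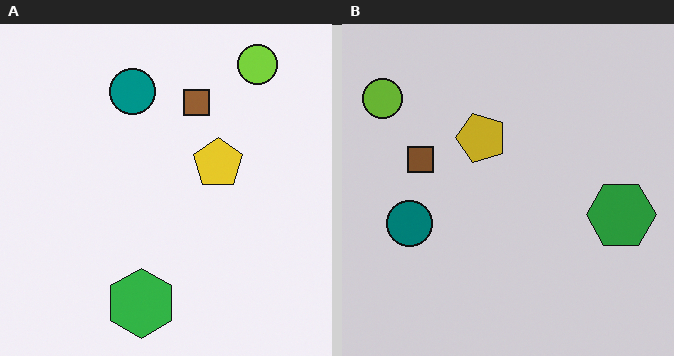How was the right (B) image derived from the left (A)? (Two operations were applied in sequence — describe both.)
The right (B) image is the left (A) slightly darkened, then rotated 90° counter-clockwise.

Every pixel — background and shapes alike — is uniformly darkened. The lime circle sits in the top-right of the left (A) image and the top-left of the right (B) — consistent with a whole-image 90° counter-clockwise rotation.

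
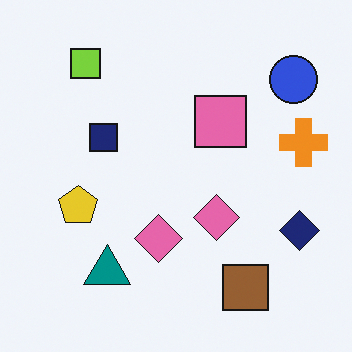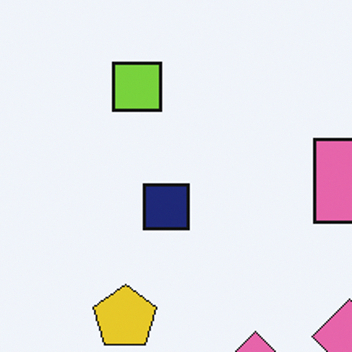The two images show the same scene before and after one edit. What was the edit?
The second image is the first cropped tightly and scaled back up.

The visible shapes are larger and the field of view is narrower; shapes near the original edges may be partly or wholly outside the frame — a crop-and-rescale.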